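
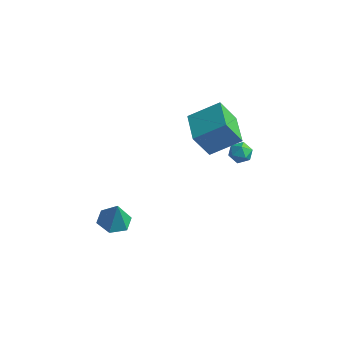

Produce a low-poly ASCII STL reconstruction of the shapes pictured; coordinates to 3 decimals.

solid 
facet normal -0.211 0.064 -0.975
outer loop
vertex -1.039 -1.967 -0.451
vertex -1.555 -2.626 -0.383
vertex -1.85 -1.847 -0.268
endloop
endfacet
facet normal 0.234 0.844 0.483
outer loop
vertex -1.039 -1.967 -0.451
vertex -1.85 -1.847 -0.268
vertex -1.265 -2.714 0.963
endloop
endfacet
facet normal -0.211 0.064 -0.975
outer loop
vertex -1.85 -1.847 -0.268
vertex -1.555 -2.626 -0.383
vertex -2.366 -2.506 -0.2
endloop
endfacet
facet normal -0.574 0.515 0.636
outer loop
vertex -1.85 -1.847 -0.268
vertex -2.366 -2.506 -0.2
vertex -1.265 -2.714 0.963
endloop
endfacet
facet normal -0.211 0.065 -0.975
outer loop
vertex -2.366 -2.506 -0.2
vertex -1.555 -2.626 -0.383
vertex -2.072 -3.284 -0.315
endloop
endfacet
facet normal -0.709 -0.358 0.607
outer loop
vertex -2.366 -2.506 -0.2
vertex -2.072 -3.284 -0.315
vertex -1.265 -2.714 0.963
endloop
endfacet
facet normal -0.211 0.065 -0.975
outer loop
vertex -2.072 -3.284 -0.315
vertex -1.555 -2.626 -0.383
vertex -1.261 -3.404 -0.498
endloop
endfacet
facet normal -0.037 -0.904 0.427
outer loop
vertex -2.072 -3.284 -0.315
vertex -1.261 -3.404 -0.498
vertex -1.265 -2.714 0.963
endloop
endfacet
facet normal -0.211 0.065 -0.975
outer loop
vertex -1.261 -3.404 -0.498
vertex -1.555 -2.626 -0.383
vertex -0.744 -2.745 -0.566
endloop
endfacet
facet normal 0.770 -0.576 0.274
outer loop
vertex -1.261 -3.404 -0.498
vertex -0.744 -2.745 -0.566
vertex -1.265 -2.714 0.963
endloop
endfacet
facet normal -0.211 0.064 -0.975
outer loop
vertex -0.744 -2.745 -0.566
vertex -1.555 -2.626 -0.383
vertex -1.039 -1.967 -0.451
endloop
endfacet
facet normal 0.905 0.299 0.302
outer loop
vertex -0.744 -2.745 -0.566
vertex -1.039 -1.967 -0.451
vertex -1.265 -2.714 0.963
endloop
endfacet
facet normal -0.999 -0.028 0.015
outer loop
vertex 0.954 3.727 1.439
vertex 0.97 3.098 1.313
vertex 0.973 3.304 1.921
endloop
endfacet
facet normal -0.752 0.480 0.451
outer loop
vertex 0.954 3.727 1.439
vertex 0.973 3.304 1.921
vertex 1.329 3.837 1.947
endloop
endfacet
facet normal -0.358 0.931 0.063
outer loop
vertex 0.954 3.727 1.439
vertex 1.329 3.837 1.947
vertex 1.545 3.96 1.356
endloop
endfacet
facet normal -0.363 0.703 -0.612
outer loop
vertex 0.954 3.727 1.439
vertex 1.545 3.96 1.356
vertex 1.323 3.504 0.964
endloop
endfacet
facet normal -0.760 0.109 -0.641
outer loop
vertex 0.954 3.727 1.439
vertex 1.323 3.504 0.964
vertex 0.97 3.098 1.313
endloop
endfacet
facet normal -0.323 0.171 0.931
outer loop
vertex 1.329 3.837 1.947
vertex 0.973 3.304 1.921
vertex 1.577 3.276 2.136
endloop
endfacet
facet normal -0.723 -0.653 0.225
outer loop
vertex 0.973 3.304 1.921
vertex 0.97 3.098 1.313
vertex 1.355 2.82 1.744
endloop
endfacet
facet normal -0.334 -0.430 -0.839
outer loop
vertex 0.97 3.098 1.313
vertex 1.323 3.504 0.964
vertex 1.571 2.943 1.153
endloop
endfacet
facet normal 0.306 0.531 -0.790
outer loop
vertex 1.323 3.504 0.964
vertex 1.545 3.96 1.356
vertex 1.927 3.476 1.179
endloop
endfacet
facet normal 0.313 0.901 0.302
outer loop
vertex 1.545 3.96 1.356
vertex 1.329 3.837 1.947
vertex 1.93 3.682 1.787
endloop
endfacet
facet normal 0.363 -0.703 0.612
outer loop
vertex 1.946 3.053 1.661
vertex 1.577 3.276 2.136
vertex 1.355 2.82 1.744
endloop
endfacet
facet normal 0.358 -0.931 -0.063
outer loop
vertex 1.946 3.053 1.661
vertex 1.355 2.82 1.744
vertex 1.571 2.943 1.153
endloop
endfacet
facet normal 0.752 -0.480 -0.451
outer loop
vertex 1.946 3.053 1.661
vertex 1.571 2.943 1.153
vertex 1.927 3.476 1.179
endloop
endfacet
facet normal 0.999 0.028 -0.015
outer loop
vertex 1.946 3.053 1.661
vertex 1.927 3.476 1.179
vertex 1.93 3.682 1.787
endloop
endfacet
facet normal 0.760 -0.109 0.641
outer loop
vertex 1.946 3.053 1.661
vertex 1.93 3.682 1.787
vertex 1.577 3.276 2.136
endloop
endfacet
facet normal -0.306 -0.531 0.790
outer loop
vertex 1.355 2.82 1.744
vertex 1.577 3.276 2.136
vertex 0.973 3.304 1.921
endloop
endfacet
facet normal -0.313 -0.901 -0.302
outer loop
vertex 1.571 2.943 1.153
vertex 1.355 2.82 1.744
vertex 0.97 3.098 1.313
endloop
endfacet
facet normal 0.323 -0.171 -0.931
outer loop
vertex 1.927 3.476 1.179
vertex 1.571 2.943 1.153
vertex 1.323 3.504 0.964
endloop
endfacet
facet normal 0.723 0.653 -0.225
outer loop
vertex 1.93 3.682 1.787
vertex 1.927 3.476 1.179
vertex 1.545 3.96 1.356
endloop
endfacet
facet normal 0.334 0.430 0.839
outer loop
vertex 1.577 3.276 2.136
vertex 1.93 3.682 1.787
vertex 1.329 3.837 1.947
endloop
endfacet
facet normal -0.666 0.744 0.052
outer loop
vertex -1.117 2.754 3.472
vertex 0.053 3.739 4.363
vertex -0.571 3.338 2.109
endloop
endfacet
facet normal -0.661 -0.556 -0.503
outer loop
vertex 0.607 2.021 2.017
vertex -1.117 2.754 3.472
vertex -0.571 3.338 2.109
endloop
endfacet
facet normal -0.666 0.744 0.052
outer loop
vertex -0.571 3.338 2.109
vertex 0.053 3.739 4.363
vertex 0.599 4.323 3.0
endloop
endfacet
facet normal 0.346 0.370 -0.863
outer loop
vertex 0.599 4.323 3.0
vertex 0.607 2.021 2.017
vertex -0.571 3.338 2.109
endloop
endfacet
facet normal -0.346 -0.370 0.863
outer loop
vertex -1.117 2.754 3.472
vertex 1.231 2.422 4.271
vertex 0.053 3.739 4.363
endloop
endfacet
facet normal -0.661 -0.556 -0.503
outer loop
vertex 0.061 1.437 3.38
vertex -1.117 2.754 3.472
vertex 0.607 2.021 2.017
endloop
endfacet
facet normal -0.346 -0.370 0.863
outer loop
vertex 0.061 1.437 3.38
vertex 1.231 2.422 4.271
vertex -1.117 2.754 3.472
endloop
endfacet
facet normal 0.661 0.556 0.503
outer loop
vertex 0.053 3.739 4.363
vertex 1.231 2.422 4.271
vertex 0.599 4.323 3.0
endloop
endfacet
facet normal 0.346 0.370 -0.863
outer loop
vertex 1.777 3.006 2.908
vertex 0.607 2.021 2.017
vertex 0.599 4.323 3.0
endloop
endfacet
facet normal 0.661 0.556 0.503
outer loop
vertex 0.599 4.323 3.0
vertex 1.231 2.422 4.271
vertex 1.777 3.006 2.908
endloop
endfacet
facet normal 0.666 -0.744 -0.052
outer loop
vertex 1.777 3.006 2.908
vertex 0.061 1.437 3.38
vertex 0.607 2.021 2.017
endloop
endfacet
facet normal 0.666 -0.744 -0.052
outer loop
vertex 1.231 2.422 4.271
vertex 0.061 1.437 3.38
vertex 1.777 3.006 2.908
endloop
endfacet

endsolid


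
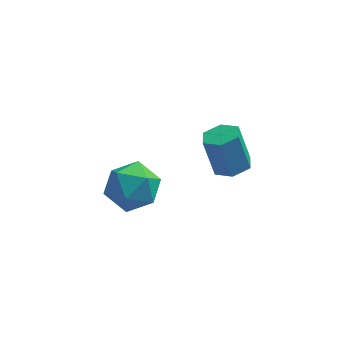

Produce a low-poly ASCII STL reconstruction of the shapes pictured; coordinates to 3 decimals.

solid 
facet normal 0.279 -0.178 -0.944
outer loop
vertex 3.971 -0.347 0.259
vertex 3.388 -0.759 0.164
vertex 3.357 -0.053 0.022
endloop
endfacet
facet normal 0.443 0.896 -0.037
outer loop
vertex 3.971 -0.347 0.259
vertex 3.357 -0.053 0.022
vertex 3.535 -0.07 1.731
endloop
endfacet
facet normal 0.444 0.895 -0.037
outer loop
vertex 3.535 -0.07 1.731
vertex 3.357 -0.053 0.022
vertex 2.922 0.224 1.494
endloop
endfacet
facet normal -0.279 0.178 0.944
outer loop
vertex 3.535 -0.07 1.731
vertex 2.922 0.224 1.494
vertex 2.952 -0.481 1.636
endloop
endfacet
facet normal 0.279 -0.178 -0.944
outer loop
vertex 3.357 -0.053 0.022
vertex 3.388 -0.759 0.164
vertex 2.774 -0.465 -0.073
endloop
endfacet
facet normal -0.516 0.801 -0.303
outer loop
vertex 3.357 -0.053 0.022
vertex 2.774 -0.465 -0.073
vertex 2.922 0.224 1.494
endloop
endfacet
facet normal -0.517 0.801 -0.303
outer loop
vertex 2.922 0.224 1.494
vertex 2.774 -0.465 -0.073
vertex 2.339 -0.188 1.4
endloop
endfacet
facet normal -0.278 0.178 0.944
outer loop
vertex 2.922 0.224 1.494
vertex 2.339 -0.188 1.4
vertex 2.952 -0.481 1.636
endloop
endfacet
facet normal 0.279 -0.178 -0.944
outer loop
vertex 2.774 -0.465 -0.073
vertex 3.388 -0.759 0.164
vertex 2.805 -1.17 0.069
endloop
endfacet
facet normal -0.959 -0.096 -0.265
outer loop
vertex 2.774 -0.465 -0.073
vertex 2.805 -1.17 0.069
vertex 2.339 -0.188 1.4
endloop
endfacet
facet normal -0.959 -0.094 -0.266
outer loop
vertex 2.339 -0.188 1.4
vertex 2.805 -1.17 0.069
vertex 2.369 -0.893 1.541
endloop
endfacet
facet normal -0.279 0.177 0.944
outer loop
vertex 2.339 -0.188 1.4
vertex 2.369 -0.893 1.541
vertex 2.952 -0.481 1.636
endloop
endfacet
facet normal 0.279 -0.178 -0.944
outer loop
vertex 2.805 -1.17 0.069
vertex 3.388 -0.759 0.164
vertex 3.418 -1.464 0.306
endloop
endfacet
facet normal -0.444 -0.895 0.037
outer loop
vertex 2.805 -1.17 0.069
vertex 3.418 -1.464 0.306
vertex 2.369 -0.893 1.541
endloop
endfacet
facet normal -0.443 -0.896 0.038
outer loop
vertex 2.369 -0.893 1.541
vertex 3.418 -1.464 0.306
vertex 2.983 -1.187 1.778
endloop
endfacet
facet normal -0.279 0.178 0.944
outer loop
vertex 2.369 -0.893 1.541
vertex 2.983 -1.187 1.778
vertex 2.952 -0.481 1.636
endloop
endfacet
facet normal 0.278 -0.178 -0.944
outer loop
vertex 3.418 -1.464 0.306
vertex 3.388 -0.759 0.164
vertex 4.001 -1.052 0.4
endloop
endfacet
facet normal 0.517 -0.801 0.303
outer loop
vertex 3.418 -1.464 0.306
vertex 4.001 -1.052 0.4
vertex 2.983 -1.187 1.778
endloop
endfacet
facet normal 0.517 -0.801 0.303
outer loop
vertex 2.983 -1.187 1.778
vertex 4.001 -1.052 0.4
vertex 3.566 -0.775 1.873
endloop
endfacet
facet normal -0.279 0.178 0.944
outer loop
vertex 2.983 -1.187 1.778
vertex 3.566 -0.775 1.873
vertex 2.952 -0.481 1.636
endloop
endfacet
facet normal 0.279 -0.177 -0.944
outer loop
vertex 4.001 -1.052 0.4
vertex 3.388 -0.759 0.164
vertex 3.971 -0.347 0.259
endloop
endfacet
facet normal 0.959 0.094 0.266
outer loop
vertex 4.001 -1.052 0.4
vertex 3.971 -0.347 0.259
vertex 3.566 -0.775 1.873
endloop
endfacet
facet normal 0.959 0.096 0.266
outer loop
vertex 3.566 -0.775 1.873
vertex 3.971 -0.347 0.259
vertex 3.535 -0.07 1.731
endloop
endfacet
facet normal -0.279 0.178 0.944
outer loop
vertex 3.566 -0.775 1.873
vertex 3.535 -0.07 1.731
vertex 2.952 -0.481 1.636
endloop
endfacet
facet normal -0.468 0.515 0.718
outer loop
vertex -1.046 1.506 -2.899
vertex -0.775 0.701 -2.145
vertex -0.074 1.578 -2.317
endloop
endfacet
facet normal -0.203 0.954 0.222
outer loop
vertex -1.046 1.506 -2.899
vertex -0.074 1.578 -2.317
vertex -0.093 1.831 -3.423
endloop
endfacet
facet normal -0.487 0.773 -0.407
outer loop
vertex -1.046 1.506 -2.899
vertex -0.093 1.831 -3.423
vertex -0.806 1.111 -3.936
endloop
endfacet
facet normal -0.928 0.221 -0.299
outer loop
vertex -1.046 1.506 -2.899
vertex -0.806 1.111 -3.936
vertex -1.227 0.412 -3.146
endloop
endfacet
facet normal -0.916 0.062 0.396
outer loop
vertex -1.046 1.506 -2.899
vertex -1.227 0.412 -3.146
vertex -0.775 0.701 -2.145
endloop
endfacet
facet normal 0.501 0.846 0.185
outer loop
vertex -0.093 1.831 -3.423
vertex -0.074 1.578 -2.317
vertex 0.767 1.228 -2.994
endloop
endfacet
facet normal 0.073 0.136 0.988
outer loop
vertex -0.074 1.578 -2.317
vertex -0.775 0.701 -2.145
vertex 0.346 0.529 -2.204
endloop
endfacet
facet normal -0.652 -0.598 0.467
outer loop
vertex -0.775 0.701 -2.145
vertex -1.227 0.412 -3.146
vertex -0.367 -0.191 -2.717
endloop
endfacet
facet normal -0.672 -0.340 -0.659
outer loop
vertex -1.227 0.412 -3.146
vertex -0.806 1.111 -3.936
vertex -0.386 0.062 -3.823
endloop
endfacet
facet normal 0.041 0.553 -0.832
outer loop
vertex -0.806 1.111 -3.936
vertex -0.093 1.831 -3.423
vertex 0.315 0.939 -3.995
endloop
endfacet
facet normal 0.928 -0.221 0.299
outer loop
vertex 0.586 0.134 -3.241
vertex 0.767 1.228 -2.994
vertex 0.346 0.529 -2.204
endloop
endfacet
facet normal 0.487 -0.773 0.407
outer loop
vertex 0.586 0.134 -3.241
vertex 0.346 0.529 -2.204
vertex -0.367 -0.191 -2.717
endloop
endfacet
facet normal 0.203 -0.954 -0.222
outer loop
vertex 0.586 0.134 -3.241
vertex -0.367 -0.191 -2.717
vertex -0.386 0.062 -3.823
endloop
endfacet
facet normal 0.468 -0.515 -0.718
outer loop
vertex 0.586 0.134 -3.241
vertex -0.386 0.062 -3.823
vertex 0.315 0.939 -3.995
endloop
endfacet
facet normal 0.916 -0.062 -0.396
outer loop
vertex 0.586 0.134 -3.241
vertex 0.315 0.939 -3.995
vertex 0.767 1.228 -2.994
endloop
endfacet
facet normal 0.672 0.340 0.659
outer loop
vertex 0.346 0.529 -2.204
vertex 0.767 1.228 -2.994
vertex -0.074 1.578 -2.317
endloop
endfacet
facet normal -0.041 -0.553 0.832
outer loop
vertex -0.367 -0.191 -2.717
vertex 0.346 0.529 -2.204
vertex -0.775 0.701 -2.145
endloop
endfacet
facet normal -0.501 -0.846 -0.185
outer loop
vertex -0.386 0.062 -3.823
vertex -0.367 -0.191 -2.717
vertex -1.227 0.412 -3.146
endloop
endfacet
facet normal -0.073 -0.136 -0.988
outer loop
vertex 0.315 0.939 -3.995
vertex -0.386 0.062 -3.823
vertex -0.806 1.111 -3.936
endloop
endfacet
facet normal 0.652 0.598 -0.467
outer loop
vertex 0.767 1.228 -2.994
vertex 0.315 0.939 -3.995
vertex -0.093 1.831 -3.423
endloop
endfacet

endsolid


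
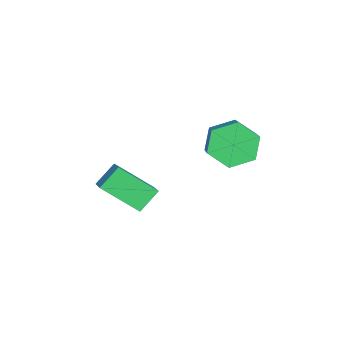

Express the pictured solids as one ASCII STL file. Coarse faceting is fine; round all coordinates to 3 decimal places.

solid 
facet normal -0.850 -0.148 -0.506
outer loop
vertex -2.914 1.466 0.589
vertex -3.473 1.575 1.495
vertex -3.262 2.432 0.89
endloop
endfacet
facet normal 0.416 0.404 -0.815
outer loop
vertex -2.914 1.466 0.589
vertex -3.262 2.432 0.89
vertex -1.589 1.696 1.379
endloop
endfacet
facet normal 0.416 0.403 -0.815
outer loop
vertex -1.589 1.696 1.379
vertex -3.262 2.432 0.89
vertex -1.936 2.662 1.68
endloop
endfacet
facet normal 0.850 0.148 0.506
outer loop
vertex -1.589 1.696 1.379
vertex -1.936 2.662 1.68
vertex -2.147 1.805 2.285
endloop
endfacet
facet normal -0.850 -0.147 -0.505
outer loop
vertex -3.262 2.432 0.89
vertex -3.473 1.575 1.495
vertex -3.82 2.541 1.797
endloop
endfacet
facet normal -0.073 0.984 -0.163
outer loop
vertex -3.262 2.432 0.89
vertex -3.82 2.541 1.797
vertex -1.936 2.662 1.68
endloop
endfacet
facet normal -0.073 0.984 -0.164
outer loop
vertex -1.936 2.662 1.68
vertex -3.82 2.541 1.797
vertex -2.494 2.771 2.586
endloop
endfacet
facet normal 0.850 0.148 0.506
outer loop
vertex -1.936 2.662 1.68
vertex -2.494 2.771 2.586
vertex -2.147 1.805 2.285
endloop
endfacet
facet normal -0.850 -0.147 -0.506
outer loop
vertex -3.82 2.541 1.797
vertex -3.473 1.575 1.495
vertex -4.031 1.684 2.401
endloop
endfacet
facet normal -0.489 0.580 0.652
outer loop
vertex -3.82 2.541 1.797
vertex -4.031 1.684 2.401
vertex -2.494 2.771 2.586
endloop
endfacet
facet normal -0.489 0.581 0.651
outer loop
vertex -2.494 2.771 2.586
vertex -4.031 1.684 2.401
vertex -2.706 1.914 3.191
endloop
endfacet
facet normal 0.850 0.147 0.506
outer loop
vertex -2.494 2.771 2.586
vertex -2.706 1.914 3.191
vertex -2.147 1.805 2.285
endloop
endfacet
facet normal -0.850 -0.148 -0.506
outer loop
vertex -4.031 1.684 2.401
vertex -3.473 1.575 1.495
vertex -3.684 0.718 2.1
endloop
endfacet
facet normal -0.416 -0.403 0.815
outer loop
vertex -4.031 1.684 2.401
vertex -3.684 0.718 2.1
vertex -2.706 1.914 3.191
endloop
endfacet
facet normal -0.416 -0.404 0.815
outer loop
vertex -2.706 1.914 3.191
vertex -3.684 0.718 2.1
vertex -2.358 0.948 2.89
endloop
endfacet
facet normal 0.850 0.148 0.506
outer loop
vertex -2.706 1.914 3.191
vertex -2.358 0.948 2.89
vertex -2.147 1.805 2.285
endloop
endfacet
facet normal -0.850 -0.148 -0.506
outer loop
vertex -3.684 0.718 2.1
vertex -3.473 1.575 1.495
vertex -3.126 0.609 1.194
endloop
endfacet
facet normal 0.073 -0.984 0.163
outer loop
vertex -3.684 0.718 2.1
vertex -3.126 0.609 1.194
vertex -2.358 0.948 2.89
endloop
endfacet
facet normal 0.073 -0.984 0.163
outer loop
vertex -2.358 0.948 2.89
vertex -3.126 0.609 1.194
vertex -1.8 0.839 1.983
endloop
endfacet
facet normal 0.850 0.147 0.505
outer loop
vertex -2.358 0.948 2.89
vertex -1.8 0.839 1.983
vertex -2.147 1.805 2.285
endloop
endfacet
facet normal -0.850 -0.147 -0.506
outer loop
vertex -3.126 0.609 1.194
vertex -3.473 1.575 1.495
vertex -2.914 1.466 0.589
endloop
endfacet
facet normal 0.488 -0.581 -0.651
outer loop
vertex -3.126 0.609 1.194
vertex -2.914 1.466 0.589
vertex -1.8 0.839 1.983
endloop
endfacet
facet normal 0.489 -0.580 -0.652
outer loop
vertex -1.8 0.839 1.983
vertex -2.914 1.466 0.589
vertex -1.589 1.696 1.379
endloop
endfacet
facet normal 0.850 0.147 0.506
outer loop
vertex -1.8 0.839 1.983
vertex -1.589 1.696 1.379
vertex -2.147 1.805 2.285
endloop
endfacet
facet normal -0.527 0.534 0.661
outer loop
vertex -3.867 -3.033 -0.476
vertex -3.051 -2.732 -0.068
vertex -3.827 -1.462 -1.713
endloop
endfacet
facet normal -0.849 -0.313 -0.425
outer loop
vertex -3.189 -2.108 -2.512
vertex -3.867 -3.033 -0.476
vertex -3.827 -1.462 -1.713
endloop
endfacet
facet normal -0.528 0.533 0.661
outer loop
vertex -3.827 -1.462 -1.713
vertex -3.051 -2.732 -0.068
vertex -3.012 -1.161 -1.305
endloop
endfacet
facet normal 0.020 0.785 -0.619
outer loop
vertex -3.012 -1.161 -1.305
vertex -3.189 -2.108 -2.512
vertex -3.827 -1.462 -1.713
endloop
endfacet
facet normal -0.020 -0.785 0.619
outer loop
vertex -3.867 -3.033 -0.476
vertex -2.413 -3.378 -0.867
vertex -3.051 -2.732 -0.068
endloop
endfacet
facet normal -0.849 -0.314 -0.425
outer loop
vertex -3.228 -3.679 -1.275
vertex -3.867 -3.033 -0.476
vertex -3.189 -2.108 -2.512
endloop
endfacet
facet normal -0.020 -0.785 0.619
outer loop
vertex -3.228 -3.679 -1.275
vertex -2.413 -3.378 -0.867
vertex -3.867 -3.033 -0.476
endloop
endfacet
facet normal 0.849 0.313 0.425
outer loop
vertex -3.051 -2.732 -0.068
vertex -2.413 -3.378 -0.867
vertex -3.012 -1.161 -1.305
endloop
endfacet
facet normal 0.020 0.785 -0.619
outer loop
vertex -2.373 -1.807 -2.104
vertex -3.189 -2.108 -2.512
vertex -3.012 -1.161 -1.305
endloop
endfacet
facet normal 0.849 0.313 0.426
outer loop
vertex -3.012 -1.161 -1.305
vertex -2.413 -3.378 -0.867
vertex -2.373 -1.807 -2.104
endloop
endfacet
facet normal 0.527 -0.534 -0.661
outer loop
vertex -2.373 -1.807 -2.104
vertex -3.228 -3.679 -1.275
vertex -3.189 -2.108 -2.512
endloop
endfacet
facet normal 0.528 -0.534 -0.661
outer loop
vertex -2.413 -3.378 -0.867
vertex -3.228 -3.679 -1.275
vertex -2.373 -1.807 -2.104
endloop
endfacet

endsolid


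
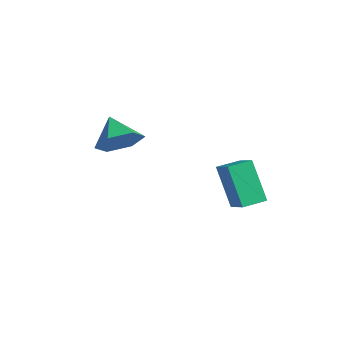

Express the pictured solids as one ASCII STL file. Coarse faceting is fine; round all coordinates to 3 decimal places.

solid 
facet normal 0.789 -0.156 -0.594
outer loop
vertex -2.723 -0.185 1.541
vertex -3.386 -0.415 0.72
vertex -3.062 0.602 0.883
endloop
endfacet
facet normal 0.025 0.647 0.762
outer loop
vertex -2.723 -0.185 1.541
vertex -3.062 0.602 0.883
vertex -4.554 -0.185 1.6
endloop
endfacet
facet normal 0.789 -0.156 -0.594
outer loop
vertex -3.062 0.602 0.883
vertex -3.386 -0.415 0.72
vertex -3.725 0.371 0.063
endloop
endfacet
facet normal -0.429 0.898 0.094
outer loop
vertex -3.062 0.602 0.883
vertex -3.725 0.371 0.063
vertex -4.554 -0.185 1.6
endloop
endfacet
facet normal 0.789 -0.156 -0.594
outer loop
vertex -3.725 0.371 0.063
vertex -3.386 -0.415 0.72
vertex -4.049 -0.646 -0.1
endloop
endfacet
facet normal -0.875 0.335 -0.351
outer loop
vertex -3.725 0.371 0.063
vertex -4.049 -0.646 -0.1
vertex -4.554 -0.185 1.6
endloop
endfacet
facet normal 0.789 -0.157 -0.594
outer loop
vertex -4.049 -0.646 -0.1
vertex -3.386 -0.415 0.72
vertex -3.71 -1.433 0.558
endloop
endfacet
facet normal -0.868 -0.480 -0.128
outer loop
vertex -4.049 -0.646 -0.1
vertex -3.71 -1.433 0.558
vertex -4.554 -0.185 1.6
endloop
endfacet
facet normal 0.789 -0.157 -0.594
outer loop
vertex -3.71 -1.433 0.558
vertex -3.386 -0.415 0.72
vertex -3.047 -1.202 1.378
endloop
endfacet
facet normal -0.414 -0.732 0.541
outer loop
vertex -3.71 -1.433 0.558
vertex -3.047 -1.202 1.378
vertex -4.554 -0.185 1.6
endloop
endfacet
facet normal 0.789 -0.156 -0.594
outer loop
vertex -3.047 -1.202 1.378
vertex -3.386 -0.415 0.72
vertex -2.723 -0.185 1.541
endloop
endfacet
facet normal 0.032 -0.168 0.985
outer loop
vertex -3.047 -1.202 1.378
vertex -2.723 -0.185 1.541
vertex -4.554 -0.185 1.6
endloop
endfacet
facet normal -0.509 0.003 0.861
outer loop
vertex 0.982 1.843 0.721
vertex 1.136 2.918 0.808
vertex -0.096 2.049 0.082
endloop
endfacet
facet normal -0.141 -0.987 -0.080
outer loop
vertex 0.964 2.042 -1.708
vertex 0.982 1.843 0.721
vertex -0.096 2.049 0.082
endloop
endfacet
facet normal -0.509 0.003 0.861
outer loop
vertex -0.096 2.049 0.082
vertex 1.136 2.918 0.808
vertex 0.058 3.125 0.169
endloop
endfacet
facet normal -0.849 0.162 -0.503
outer loop
vertex 0.058 3.125 0.169
vertex 0.964 2.042 -1.708
vertex -0.096 2.049 0.082
endloop
endfacet
facet normal 0.849 -0.162 0.503
outer loop
vertex 0.982 1.843 0.721
vertex 2.196 2.911 -0.982
vertex 1.136 2.918 0.808
endloop
endfacet
facet normal -0.142 -0.987 -0.080
outer loop
vertex 2.042 1.835 -1.069
vertex 0.982 1.843 0.721
vertex 0.964 2.042 -1.708
endloop
endfacet
facet normal 0.849 -0.162 0.503
outer loop
vertex 2.042 1.835 -1.069
vertex 2.196 2.911 -0.982
vertex 0.982 1.843 0.721
endloop
endfacet
facet normal 0.142 0.987 0.080
outer loop
vertex 1.136 2.918 0.808
vertex 2.196 2.911 -0.982
vertex 0.058 3.125 0.169
endloop
endfacet
facet normal -0.849 0.162 -0.503
outer loop
vertex 1.118 3.117 -1.621
vertex 0.964 2.042 -1.708
vertex 0.058 3.125 0.169
endloop
endfacet
facet normal 0.142 0.987 0.079
outer loop
vertex 0.058 3.125 0.169
vertex 2.196 2.911 -0.982
vertex 1.118 3.117 -1.621
endloop
endfacet
facet normal 0.509 -0.003 -0.861
outer loop
vertex 1.118 3.117 -1.621
vertex 2.042 1.835 -1.069
vertex 0.964 2.042 -1.708
endloop
endfacet
facet normal 0.509 -0.003 -0.861
outer loop
vertex 2.196 2.911 -0.982
vertex 2.042 1.835 -1.069
vertex 1.118 3.117 -1.621
endloop
endfacet

endsolid


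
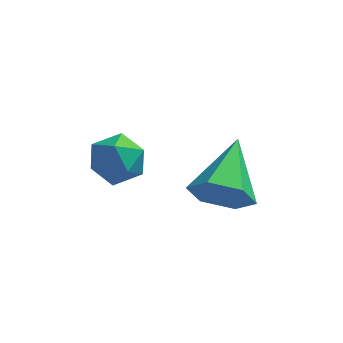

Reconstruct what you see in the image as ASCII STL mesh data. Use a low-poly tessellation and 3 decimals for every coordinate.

solid 
facet normal -0.609 -0.387 0.692
outer loop
vertex 0.915 -2.798 -3.04
vertex 1.089 -3.448 -3.25
vertex 1.462 -3.13 -2.744
endloop
endfacet
facet normal -0.345 0.241 0.907
outer loop
vertex 0.915 -2.798 -3.04
vertex 1.462 -3.13 -2.744
vertex 1.511 -2.446 -2.907
endloop
endfacet
facet normal -0.529 0.735 0.425
outer loop
vertex 0.915 -2.798 -3.04
vertex 1.511 -2.446 -2.907
vertex 1.168 -2.342 -3.514
endloop
endfacet
facet normal -0.907 0.411 -0.089
outer loop
vertex 0.915 -2.798 -3.04
vertex 1.168 -2.342 -3.514
vertex 0.908 -2.962 -3.726
endloop
endfacet
facet normal -0.957 -0.281 0.077
outer loop
vertex 0.915 -2.798 -3.04
vertex 0.908 -2.962 -3.726
vertex 1.089 -3.448 -3.25
endloop
endfacet
facet normal 0.366 0.191 0.911
outer loop
vertex 1.511 -2.446 -2.907
vertex 1.462 -3.13 -2.744
vertex 2.052 -2.878 -3.034
endloop
endfacet
facet normal -0.062 -0.824 0.563
outer loop
vertex 1.462 -3.13 -2.744
vertex 1.089 -3.448 -3.25
vertex 1.792 -3.498 -3.246
endloop
endfacet
facet normal -0.623 -0.653 -0.430
outer loop
vertex 1.089 -3.448 -3.25
vertex 0.908 -2.962 -3.726
vertex 1.449 -3.394 -3.853
endloop
endfacet
facet normal -0.543 0.466 -0.699
outer loop
vertex 0.908 -2.962 -3.726
vertex 1.168 -2.342 -3.514
vertex 1.498 -2.71 -4.016
endloop
endfacet
facet normal 0.070 0.989 0.130
outer loop
vertex 1.168 -2.342 -3.514
vertex 1.511 -2.446 -2.907
vertex 1.871 -2.392 -3.51
endloop
endfacet
facet normal 0.907 -0.411 0.089
outer loop
vertex 2.045 -3.042 -3.72
vertex 2.052 -2.878 -3.034
vertex 1.792 -3.498 -3.246
endloop
endfacet
facet normal 0.529 -0.735 -0.425
outer loop
vertex 2.045 -3.042 -3.72
vertex 1.792 -3.498 -3.246
vertex 1.449 -3.394 -3.853
endloop
endfacet
facet normal 0.345 -0.241 -0.907
outer loop
vertex 2.045 -3.042 -3.72
vertex 1.449 -3.394 -3.853
vertex 1.498 -2.71 -4.016
endloop
endfacet
facet normal 0.609 0.387 -0.692
outer loop
vertex 2.045 -3.042 -3.72
vertex 1.498 -2.71 -4.016
vertex 1.871 -2.392 -3.51
endloop
endfacet
facet normal 0.957 0.281 -0.077
outer loop
vertex 2.045 -3.042 -3.72
vertex 1.871 -2.392 -3.51
vertex 2.052 -2.878 -3.034
endloop
endfacet
facet normal 0.543 -0.466 0.699
outer loop
vertex 1.792 -3.498 -3.246
vertex 2.052 -2.878 -3.034
vertex 1.462 -3.13 -2.744
endloop
endfacet
facet normal -0.070 -0.989 -0.130
outer loop
vertex 1.449 -3.394 -3.853
vertex 1.792 -3.498 -3.246
vertex 1.089 -3.448 -3.25
endloop
endfacet
facet normal -0.366 -0.191 -0.911
outer loop
vertex 1.498 -2.71 -4.016
vertex 1.449 -3.394 -3.853
vertex 0.908 -2.962 -3.726
endloop
endfacet
facet normal 0.062 0.824 -0.563
outer loop
vertex 1.871 -2.392 -3.51
vertex 1.498 -2.71 -4.016
vertex 1.168 -2.342 -3.514
endloop
endfacet
facet normal 0.623 0.653 0.430
outer loop
vertex 2.052 -2.878 -3.034
vertex 1.871 -2.392 -3.51
vertex 1.511 -2.446 -2.907
endloop
endfacet
facet normal -0.127 -0.909 -0.396
outer loop
vertex 4.239 -3.541 -3.56
vertex 3.756 -3.241 -4.093
vertex 4.521 -3.284 -4.24
endloop
endfacet
facet normal 0.902 0.113 0.417
outer loop
vertex 4.239 -3.541 -3.56
vertex 4.521 -3.284 -4.24
vertex 3.964 -1.759 -3.447
endloop
endfacet
facet normal -0.128 -0.909 -0.398
outer loop
vertex 4.521 -3.284 -4.24
vertex 3.756 -3.241 -4.093
vertex 4.039 -2.983 -4.773
endloop
endfacet
facet normal 0.765 0.494 -0.413
outer loop
vertex 4.521 -3.284 -4.24
vertex 4.039 -2.983 -4.773
vertex 3.964 -1.759 -3.447
endloop
endfacet
facet normal -0.127 -0.909 -0.398
outer loop
vertex 4.039 -2.983 -4.773
vertex 3.756 -3.241 -4.093
vertex 3.274 -2.94 -4.627
endloop
endfacet
facet normal -0.088 0.729 -0.678
outer loop
vertex 4.039 -2.983 -4.773
vertex 3.274 -2.94 -4.627
vertex 3.964 -1.759 -3.447
endloop
endfacet
facet normal -0.127 -0.909 -0.398
outer loop
vertex 3.274 -2.94 -4.627
vertex 3.756 -3.241 -4.093
vertex 2.992 -3.198 -3.947
endloop
endfacet
facet normal -0.805 0.583 -0.113
outer loop
vertex 3.274 -2.94 -4.627
vertex 2.992 -3.198 -3.947
vertex 3.964 -1.759 -3.447
endloop
endfacet
facet normal -0.127 -0.909 -0.396
outer loop
vertex 2.992 -3.198 -3.947
vertex 3.756 -3.241 -4.093
vertex 3.474 -3.498 -3.413
endloop
endfacet
facet normal -0.668 0.202 0.716
outer loop
vertex 2.992 -3.198 -3.947
vertex 3.474 -3.498 -3.413
vertex 3.964 -1.759 -3.447
endloop
endfacet
facet normal -0.127 -0.909 -0.396
outer loop
vertex 3.474 -3.498 -3.413
vertex 3.756 -3.241 -4.093
vertex 4.239 -3.541 -3.56
endloop
endfacet
facet normal 0.187 -0.033 0.982
outer loop
vertex 3.474 -3.498 -3.413
vertex 4.239 -3.541 -3.56
vertex 3.964 -1.759 -3.447
endloop
endfacet

endsolid


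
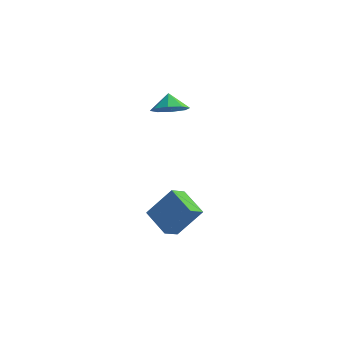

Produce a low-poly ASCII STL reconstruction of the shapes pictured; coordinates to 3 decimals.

solid 
facet normal -0.609 -0.171 -0.774
outer loop
vertex -2.873 -1.413 -3.951
vertex -2.33 -0.554 -4.568
vertex -1.693 -2.633 -4.609
endloop
endfacet
facet normal -0.457 -0.722 0.519
outer loop
vertex -0.39 -2.266 -2.952
vertex -2.873 -1.413 -3.951
vertex -1.693 -2.633 -4.609
endloop
endfacet
facet normal -0.609 -0.171 -0.774
outer loop
vertex -1.693 -2.633 -4.609
vertex -2.33 -0.554 -4.568
vertex -1.15 -1.773 -5.227
endloop
endfacet
facet normal 0.649 -0.670 -0.362
outer loop
vertex -1.15 -1.773 -5.227
vertex -0.39 -2.266 -2.952
vertex -1.693 -2.633 -4.609
endloop
endfacet
facet normal -0.649 0.670 0.362
outer loop
vertex -2.873 -1.413 -3.951
vertex -1.027 -0.187 -2.911
vertex -2.33 -0.554 -4.568
endloop
endfacet
facet normal -0.457 -0.723 0.519
outer loop
vertex -1.57 -1.047 -2.293
vertex -2.873 -1.413 -3.951
vertex -0.39 -2.266 -2.952
endloop
endfacet
facet normal -0.649 0.670 0.362
outer loop
vertex -1.57 -1.047 -2.293
vertex -1.027 -0.187 -2.911
vertex -2.873 -1.413 -3.951
endloop
endfacet
facet normal 0.457 0.723 -0.519
outer loop
vertex -2.33 -0.554 -4.568
vertex -1.027 -0.187 -2.911
vertex -1.15 -1.773 -5.227
endloop
endfacet
facet normal 0.648 -0.670 -0.362
outer loop
vertex 0.153 -1.407 -3.569
vertex -0.39 -2.266 -2.952
vertex -1.15 -1.773 -5.227
endloop
endfacet
facet normal 0.457 0.722 -0.519
outer loop
vertex -1.15 -1.773 -5.227
vertex -1.027 -0.187 -2.911
vertex 0.153 -1.407 -3.569
endloop
endfacet
facet normal 0.609 0.171 0.774
outer loop
vertex 0.153 -1.407 -3.569
vertex -1.57 -1.047 -2.293
vertex -0.39 -2.266 -2.952
endloop
endfacet
facet normal 0.609 0.172 0.774
outer loop
vertex -1.027 -0.187 -2.911
vertex -1.57 -1.047 -2.293
vertex 0.153 -1.407 -3.569
endloop
endfacet
facet normal 0.174 -0.621 -0.765
outer loop
vertex -1.215 0.357 3.324
vertex -1.966 0.845 2.757
vertex -0.923 0.976 2.888
endloop
endfacet
facet normal 0.562 0.282 0.777
outer loop
vertex -1.215 0.357 3.324
vertex -0.923 0.976 2.888
vertex -2.154 1.515 3.583
endloop
endfacet
facet normal 0.174 -0.620 -0.765
outer loop
vertex -0.923 0.976 2.888
vertex -1.966 0.845 2.757
vertex -1.241 1.518 2.376
endloop
endfacet
facet normal 0.552 0.720 0.420
outer loop
vertex -0.923 0.976 2.888
vertex -1.241 1.518 2.376
vertex -2.154 1.515 3.583
endloop
endfacet
facet normal 0.174 -0.620 -0.765
outer loop
vertex -1.241 1.518 2.376
vertex -1.966 0.845 2.757
vertex -1.985 1.666 2.087
endloop
endfacet
facet normal 0.150 0.982 0.116
outer loop
vertex -1.241 1.518 2.376
vertex -1.985 1.666 2.087
vertex -2.154 1.515 3.583
endloop
endfacet
facet normal 0.174 -0.620 -0.765
outer loop
vertex -1.985 1.666 2.087
vertex -1.966 0.845 2.757
vertex -2.718 1.333 2.19
endloop
endfacet
facet normal -0.408 0.912 0.046
outer loop
vertex -1.985 1.666 2.087
vertex -2.718 1.333 2.19
vertex -2.154 1.515 3.583
endloop
endfacet
facet normal 0.174 -0.621 -0.765
outer loop
vertex -2.718 1.333 2.19
vertex -1.966 0.845 2.757
vertex -3.01 0.714 2.626
endloop
endfacet
facet normal -0.796 0.552 0.250
outer loop
vertex -2.718 1.333 2.19
vertex -3.01 0.714 2.626
vertex -2.154 1.515 3.583
endloop
endfacet
facet normal 0.174 -0.621 -0.764
outer loop
vertex -3.01 0.714 2.626
vertex -1.966 0.845 2.757
vertex -2.691 0.172 3.139
endloop
endfacet
facet normal -0.786 0.113 0.608
outer loop
vertex -3.01 0.714 2.626
vertex -2.691 0.172 3.139
vertex -2.154 1.515 3.583
endloop
endfacet
facet normal 0.174 -0.621 -0.764
outer loop
vertex -2.691 0.172 3.139
vertex -1.966 0.845 2.757
vertex -1.948 0.024 3.428
endloop
endfacet
facet normal -0.384 -0.148 0.911
outer loop
vertex -2.691 0.172 3.139
vertex -1.948 0.024 3.428
vertex -2.154 1.515 3.583
endloop
endfacet
facet normal 0.174 -0.621 -0.764
outer loop
vertex -1.948 0.024 3.428
vertex -1.966 0.845 2.757
vertex -1.215 0.357 3.324
endloop
endfacet
facet normal 0.175 -0.078 0.982
outer loop
vertex -1.948 0.024 3.428
vertex -1.215 0.357 3.324
vertex -2.154 1.515 3.583
endloop
endfacet

endsolid


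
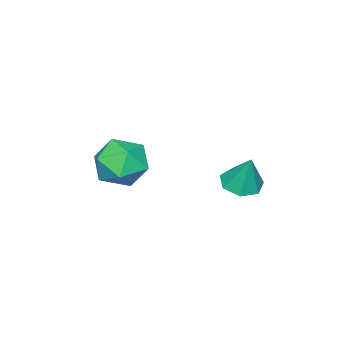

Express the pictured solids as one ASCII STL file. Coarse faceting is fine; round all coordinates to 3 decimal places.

solid 
facet normal -0.247 0.150 0.957
outer loop
vertex -2.377 -0.825 -2.449
vertex -1.665 -1.759 -2.119
vertex -1.204 -0.632 -2.176
endloop
endfacet
facet normal -0.263 0.762 0.592
outer loop
vertex -2.377 -0.825 -2.449
vertex -1.204 -0.632 -2.176
vertex -1.709 -0.065 -3.13
endloop
endfacet
facet normal -0.726 0.685 0.053
outer loop
vertex -2.377 -0.825 -2.449
vertex -1.709 -0.065 -3.13
vertex -2.482 -0.843 -3.664
endloop
endfacet
facet normal -0.996 0.026 0.086
outer loop
vertex -2.377 -0.825 -2.449
vertex -2.482 -0.843 -3.664
vertex -2.455 -1.89 -3.038
endloop
endfacet
facet normal -0.700 -0.306 0.645
outer loop
vertex -2.377 -0.825 -2.449
vertex -2.455 -1.89 -3.038
vertex -1.665 -1.759 -2.119
endloop
endfacet
facet normal 0.385 0.868 0.312
outer loop
vertex -1.709 -0.065 -3.13
vertex -1.204 -0.632 -2.176
vertex -0.585 -0.53 -3.222
endloop
endfacet
facet normal 0.410 -0.122 0.904
outer loop
vertex -1.204 -0.632 -2.176
vertex -1.665 -1.759 -2.119
vertex -0.558 -1.577 -2.596
endloop
endfacet
facet normal -0.322 -0.858 0.399
outer loop
vertex -1.665 -1.759 -2.119
vertex -2.455 -1.89 -3.038
vertex -1.331 -2.355 -3.13
endloop
endfacet
facet normal -0.800 -0.323 -0.505
outer loop
vertex -2.455 -1.89 -3.038
vertex -2.482 -0.843 -3.664
vertex -1.836 -1.788 -4.084
endloop
endfacet
facet normal -0.363 0.745 -0.559
outer loop
vertex -2.482 -0.843 -3.664
vertex -1.709 -0.065 -3.13
vertex -1.375 -0.661 -4.141
endloop
endfacet
facet normal 0.996 -0.026 -0.086
outer loop
vertex -0.663 -1.595 -3.811
vertex -0.585 -0.53 -3.222
vertex -0.558 -1.577 -2.596
endloop
endfacet
facet normal 0.726 -0.685 -0.053
outer loop
vertex -0.663 -1.595 -3.811
vertex -0.558 -1.577 -2.596
vertex -1.331 -2.355 -3.13
endloop
endfacet
facet normal 0.263 -0.762 -0.592
outer loop
vertex -0.663 -1.595 -3.811
vertex -1.331 -2.355 -3.13
vertex -1.836 -1.788 -4.084
endloop
endfacet
facet normal 0.247 -0.150 -0.957
outer loop
vertex -0.663 -1.595 -3.811
vertex -1.836 -1.788 -4.084
vertex -1.375 -0.661 -4.141
endloop
endfacet
facet normal 0.700 0.306 -0.645
outer loop
vertex -0.663 -1.595 -3.811
vertex -1.375 -0.661 -4.141
vertex -0.585 -0.53 -3.222
endloop
endfacet
facet normal 0.800 0.323 0.505
outer loop
vertex -0.558 -1.577 -2.596
vertex -0.585 -0.53 -3.222
vertex -1.204 -0.632 -2.176
endloop
endfacet
facet normal 0.363 -0.745 0.559
outer loop
vertex -1.331 -2.355 -3.13
vertex -0.558 -1.577 -2.596
vertex -1.665 -1.759 -2.119
endloop
endfacet
facet normal -0.385 -0.868 -0.312
outer loop
vertex -1.836 -1.788 -4.084
vertex -1.331 -2.355 -3.13
vertex -2.455 -1.89 -3.038
endloop
endfacet
facet normal -0.410 0.122 -0.904
outer loop
vertex -1.375 -0.661 -4.141
vertex -1.836 -1.788 -4.084
vertex -2.482 -0.843 -3.664
endloop
endfacet
facet normal 0.322 0.858 -0.399
outer loop
vertex -0.585 -0.53 -3.222
vertex -1.375 -0.661 -4.141
vertex -1.709 -0.065 -3.13
endloop
endfacet
facet normal -0.126 -0.341 -0.931
outer loop
vertex -2.551 3.49 -3.699
vertex -3.242 3.062 -3.449
vertex -3.19 3.856 -3.747
endloop
endfacet
facet normal 0.492 0.868 0.073
outer loop
vertex -2.551 3.49 -3.699
vertex -3.19 3.856 -3.747
vertex -3.038 3.618 -1.931
endloop
endfacet
facet normal -0.125 -0.341 -0.932
outer loop
vertex -3.19 3.856 -3.747
vertex -3.242 3.062 -3.449
vertex -3.868 3.624 -3.571
endloop
endfacet
facet normal -0.286 0.947 0.148
outer loop
vertex -3.19 3.856 -3.747
vertex -3.868 3.624 -3.571
vertex -3.038 3.618 -1.931
endloop
endfacet
facet normal -0.125 -0.342 -0.931
outer loop
vertex -3.868 3.624 -3.571
vertex -3.242 3.062 -3.449
vertex -4.074 2.969 -3.303
endloop
endfacet
facet normal -0.808 0.422 0.411
outer loop
vertex -3.868 3.624 -3.571
vertex -4.074 2.969 -3.303
vertex -3.038 3.618 -1.931
endloop
endfacet
facet normal -0.125 -0.341 -0.932
outer loop
vertex -4.074 2.969 -3.303
vertex -3.242 3.062 -3.449
vertex -3.654 2.383 -3.145
endloop
endfacet
facet normal -0.682 -0.310 0.662
outer loop
vertex -4.074 2.969 -3.303
vertex -3.654 2.383 -3.145
vertex -3.038 3.618 -1.931
endloop
endfacet
facet normal -0.125 -0.341 -0.932
outer loop
vertex -3.654 2.383 -3.145
vertex -3.242 3.062 -3.449
vertex -2.924 2.309 -3.216
endloop
endfacet
facet normal -0.002 -0.701 0.714
outer loop
vertex -3.654 2.383 -3.145
vertex -2.924 2.309 -3.216
vertex -3.038 3.618 -1.931
endloop
endfacet
facet normal -0.126 -0.342 -0.931
outer loop
vertex -2.924 2.309 -3.216
vertex -3.242 3.062 -3.449
vertex -2.433 2.801 -3.463
endloop
endfacet
facet normal 0.719 -0.454 0.526
outer loop
vertex -2.924 2.309 -3.216
vertex -2.433 2.801 -3.463
vertex -3.038 3.618 -1.931
endloop
endfacet
facet normal -0.126 -0.341 -0.932
outer loop
vertex -2.433 2.801 -3.463
vertex -3.242 3.062 -3.449
vertex -2.551 3.49 -3.699
endloop
endfacet
facet normal 0.939 0.243 0.241
outer loop
vertex -2.433 2.801 -3.463
vertex -2.551 3.49 -3.699
vertex -3.038 3.618 -1.931
endloop
endfacet

endsolid


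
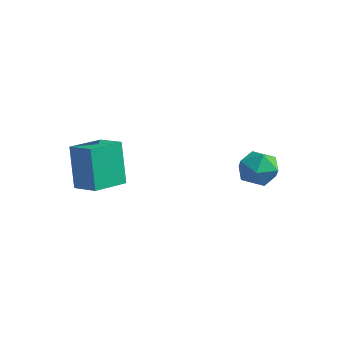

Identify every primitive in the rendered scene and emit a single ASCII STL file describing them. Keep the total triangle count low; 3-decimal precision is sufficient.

solid 
facet normal -0.059 0.506 0.861
outer loop
vertex 4.158 4.237 -1.514
vertex 3.337 3.739 -1.277
vertex 4.222 3.389 -1.011
endloop
endfacet
facet normal 0.620 0.434 0.653
outer loop
vertex 4.158 4.237 -1.514
vertex 4.222 3.389 -1.011
vertex 4.859 3.579 -1.742
endloop
endfacet
facet normal 0.685 0.728 0.006
outer loop
vertex 4.158 4.237 -1.514
vertex 4.859 3.579 -1.742
vertex 4.368 4.047 -2.461
endloop
endfacet
facet normal 0.045 0.981 -0.187
outer loop
vertex 4.158 4.237 -1.514
vertex 4.368 4.047 -2.461
vertex 3.427 4.145 -2.173
endloop
endfacet
facet normal -0.414 0.844 0.341
outer loop
vertex 4.158 4.237 -1.514
vertex 3.427 4.145 -2.173
vertex 3.337 3.739 -1.277
endloop
endfacet
facet normal 0.760 -0.262 0.594
outer loop
vertex 4.859 3.579 -1.742
vertex 4.222 3.389 -1.011
vertex 4.473 2.675 -1.647
endloop
endfacet
facet normal -0.338 -0.147 0.930
outer loop
vertex 4.222 3.389 -1.011
vertex 3.337 3.739 -1.277
vertex 3.532 2.773 -1.359
endloop
endfacet
facet normal -0.913 0.399 0.089
outer loop
vertex 3.337 3.739 -1.277
vertex 3.427 4.145 -2.173
vertex 3.041 3.241 -2.078
endloop
endfacet
facet normal -0.169 0.622 -0.765
outer loop
vertex 3.427 4.145 -2.173
vertex 4.368 4.047 -2.461
vertex 3.678 3.431 -2.809
endloop
endfacet
facet normal 0.866 0.213 -0.453
outer loop
vertex 4.368 4.047 -2.461
vertex 4.859 3.579 -1.742
vertex 4.563 3.081 -2.543
endloop
endfacet
facet normal -0.045 -0.981 0.187
outer loop
vertex 3.742 2.583 -2.306
vertex 4.473 2.675 -1.647
vertex 3.532 2.773 -1.359
endloop
endfacet
facet normal -0.685 -0.728 -0.006
outer loop
vertex 3.742 2.583 -2.306
vertex 3.532 2.773 -1.359
vertex 3.041 3.241 -2.078
endloop
endfacet
facet normal -0.620 -0.434 -0.653
outer loop
vertex 3.742 2.583 -2.306
vertex 3.041 3.241 -2.078
vertex 3.678 3.431 -2.809
endloop
endfacet
facet normal 0.059 -0.506 -0.861
outer loop
vertex 3.742 2.583 -2.306
vertex 3.678 3.431 -2.809
vertex 4.563 3.081 -2.543
endloop
endfacet
facet normal 0.414 -0.844 -0.341
outer loop
vertex 3.742 2.583 -2.306
vertex 4.563 3.081 -2.543
vertex 4.473 2.675 -1.647
endloop
endfacet
facet normal 0.169 -0.622 0.765
outer loop
vertex 3.532 2.773 -1.359
vertex 4.473 2.675 -1.647
vertex 4.222 3.389 -1.011
endloop
endfacet
facet normal -0.866 -0.213 0.453
outer loop
vertex 3.041 3.241 -2.078
vertex 3.532 2.773 -1.359
vertex 3.337 3.739 -1.277
endloop
endfacet
facet normal -0.760 0.262 -0.594
outer loop
vertex 3.678 3.431 -2.809
vertex 3.041 3.241 -2.078
vertex 3.427 4.145 -2.173
endloop
endfacet
facet normal 0.338 0.147 -0.930
outer loop
vertex 4.563 3.081 -2.543
vertex 3.678 3.431 -2.809
vertex 4.368 4.047 -2.461
endloop
endfacet
facet normal 0.913 -0.399 -0.089
outer loop
vertex 4.473 2.675 -1.647
vertex 4.563 3.081 -2.543
vertex 4.859 3.579 -1.742
endloop
endfacet
facet normal -0.963 0.008 -0.269
outer loop
vertex -1.976 -1.511 -0.884
vertex -1.892 0.178 -1.136
vertex -1.401 -1.848 -2.949
endloop
endfacet
facet normal -0.049 -0.988 0.147
outer loop
vertex -0.168 -1.858 -2.604
vertex -1.976 -1.511 -0.884
vertex -1.401 -1.848 -2.949
endloop
endfacet
facet normal -0.963 0.008 -0.270
outer loop
vertex -1.401 -1.848 -2.949
vertex -1.892 0.178 -1.136
vertex -1.316 -0.159 -3.201
endloop
endfacet
facet normal 0.265 -0.155 -0.952
outer loop
vertex -1.316 -0.159 -3.201
vertex -0.168 -1.858 -2.604
vertex -1.401 -1.848 -2.949
endloop
endfacet
facet normal -0.265 0.155 0.952
outer loop
vertex -1.976 -1.511 -0.884
vertex -0.659 0.168 -0.791
vertex -1.892 0.178 -1.136
endloop
endfacet
facet normal -0.049 -0.988 0.147
outer loop
vertex -0.744 -1.521 -0.539
vertex -1.976 -1.511 -0.884
vertex -0.168 -1.858 -2.604
endloop
endfacet
facet normal -0.265 0.155 0.952
outer loop
vertex -0.744 -1.521 -0.539
vertex -0.659 0.168 -0.791
vertex -1.976 -1.511 -0.884
endloop
endfacet
facet normal 0.049 0.988 -0.147
outer loop
vertex -1.892 0.178 -1.136
vertex -0.659 0.168 -0.791
vertex -1.316 -0.159 -3.201
endloop
endfacet
facet normal 0.265 -0.155 -0.952
outer loop
vertex -0.084 -0.169 -2.856
vertex -0.168 -1.858 -2.604
vertex -1.316 -0.159 -3.201
endloop
endfacet
facet normal 0.049 0.988 -0.147
outer loop
vertex -1.316 -0.159 -3.201
vertex -0.659 0.168 -0.791
vertex -0.084 -0.169 -2.856
endloop
endfacet
facet normal 0.963 -0.008 0.270
outer loop
vertex -0.084 -0.169 -2.856
vertex -0.744 -1.521 -0.539
vertex -0.168 -1.858 -2.604
endloop
endfacet
facet normal 0.963 -0.008 0.269
outer loop
vertex -0.659 0.168 -0.791
vertex -0.744 -1.521 -0.539
vertex -0.084 -0.169 -2.856
endloop
endfacet

endsolid


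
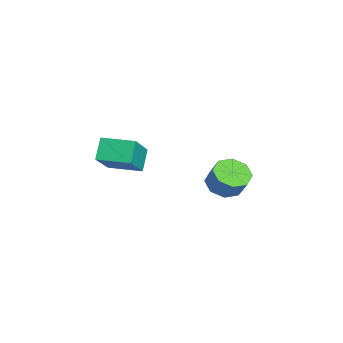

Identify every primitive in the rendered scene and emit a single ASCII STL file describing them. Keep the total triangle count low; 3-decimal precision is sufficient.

solid 
facet normal -0.722 0.289 -0.629
outer loop
vertex 0.617 -3.326 0.631
vertex 1.201 -1.858 0.634
vertex 1.33 -3.608 -0.317
endloop
endfacet
facet normal -0.369 -0.929 -0.001
outer loop
vertex 2.919 -4.242 1.066
vertex 0.617 -3.326 0.631
vertex 1.33 -3.608 -0.317
endloop
endfacet
facet normal -0.722 0.288 -0.628
outer loop
vertex 1.33 -3.608 -0.317
vertex 1.201 -1.858 0.634
vertex 1.914 -2.14 -0.315
endloop
endfacet
facet normal 0.585 -0.231 -0.778
outer loop
vertex 1.914 -2.14 -0.315
vertex 2.919 -4.242 1.066
vertex 1.33 -3.608 -0.317
endloop
endfacet
facet normal -0.585 0.231 0.778
outer loop
vertex 0.617 -3.326 0.631
vertex 2.79 -2.492 2.017
vertex 1.201 -1.858 0.634
endloop
endfacet
facet normal -0.369 -0.929 -0.001
outer loop
vertex 2.206 -3.96 2.015
vertex 0.617 -3.326 0.631
vertex 2.919 -4.242 1.066
endloop
endfacet
facet normal -0.585 0.232 0.777
outer loop
vertex 2.206 -3.96 2.015
vertex 2.79 -2.492 2.017
vertex 0.617 -3.326 0.631
endloop
endfacet
facet normal 0.369 0.929 0.001
outer loop
vertex 1.201 -1.858 0.634
vertex 2.79 -2.492 2.017
vertex 1.914 -2.14 -0.315
endloop
endfacet
facet normal 0.585 -0.231 -0.777
outer loop
vertex 3.503 -2.774 1.069
vertex 2.919 -4.242 1.066
vertex 1.914 -2.14 -0.315
endloop
endfacet
facet normal 0.369 0.929 0.001
outer loop
vertex 1.914 -2.14 -0.315
vertex 2.79 -2.492 2.017
vertex 3.503 -2.774 1.069
endloop
endfacet
facet normal 0.722 -0.289 0.628
outer loop
vertex 3.503 -2.774 1.069
vertex 2.206 -3.96 2.015
vertex 2.919 -4.242 1.066
endloop
endfacet
facet normal 0.722 -0.288 0.629
outer loop
vertex 2.79 -2.492 2.017
vertex 2.206 -3.96 2.015
vertex 3.503 -2.774 1.069
endloop
endfacet
facet normal -0.498 -0.247 -0.831
outer loop
vertex -1.339 1.915 -4.051
vertex -2.179 2.007 -3.575
vertex -1.614 2.604 -4.091
endloop
endfacet
facet normal 0.784 0.281 -0.554
outer loop
vertex -1.339 1.915 -4.051
vertex -1.614 2.604 -4.091
vertex -0.721 2.221 -3.021
endloop
endfacet
facet normal 0.784 0.282 -0.553
outer loop
vertex -0.721 2.221 -3.021
vertex -1.614 2.604 -4.091
vertex -0.996 2.909 -3.06
endloop
endfacet
facet normal 0.498 0.246 0.831
outer loop
vertex -0.721 2.221 -3.021
vertex -0.996 2.909 -3.06
vertex -1.561 2.313 -2.545
endloop
endfacet
facet normal -0.499 -0.246 -0.831
outer loop
vertex -1.614 2.604 -4.091
vertex -2.179 2.007 -3.575
vertex -2.22 2.943 -3.828
endloop
endfacet
facet normal 0.292 0.855 -0.428
outer loop
vertex -1.614 2.604 -4.091
vertex -2.22 2.943 -3.828
vertex -0.996 2.909 -3.06
endloop
endfacet
facet normal 0.293 0.855 -0.429
outer loop
vertex -0.996 2.909 -3.06
vertex -2.22 2.943 -3.828
vertex -1.602 3.248 -2.798
endloop
endfacet
facet normal 0.498 0.247 0.832
outer loop
vertex -0.996 2.909 -3.06
vertex -1.602 3.248 -2.798
vertex -1.561 2.313 -2.545
endloop
endfacet
facet normal -0.497 -0.247 -0.832
outer loop
vertex -2.22 2.943 -3.828
vertex -2.179 2.007 -3.575
vertex -2.802 2.734 -3.418
endloop
endfacet
facet normal -0.370 0.927 -0.053
outer loop
vertex -2.22 2.943 -3.828
vertex -2.802 2.734 -3.418
vertex -1.602 3.248 -2.798
endloop
endfacet
facet normal -0.370 0.927 -0.053
outer loop
vertex -1.602 3.248 -2.798
vertex -2.802 2.734 -3.418
vertex -2.184 3.039 -2.387
endloop
endfacet
facet normal 0.498 0.247 0.831
outer loop
vertex -1.602 3.248 -2.798
vertex -2.184 3.039 -2.387
vertex -1.561 2.313 -2.545
endloop
endfacet
facet normal -0.498 -0.247 -0.831
outer loop
vertex -2.802 2.734 -3.418
vertex -2.179 2.007 -3.575
vertex -3.019 2.099 -3.099
endloop
endfacet
facet normal -0.816 0.457 0.354
outer loop
vertex -2.802 2.734 -3.418
vertex -3.019 2.099 -3.099
vertex -2.184 3.039 -2.387
endloop
endfacet
facet normal -0.816 0.457 0.354
outer loop
vertex -2.184 3.039 -2.387
vertex -3.019 2.099 -3.099
vertex -2.401 2.405 -2.069
endloop
endfacet
facet normal 0.498 0.247 0.831
outer loop
vertex -2.184 3.039 -2.387
vertex -2.401 2.405 -2.069
vertex -1.561 2.313 -2.545
endloop
endfacet
facet normal -0.498 -0.246 -0.831
outer loop
vertex -3.019 2.099 -3.099
vertex -2.179 2.007 -3.575
vertex -2.744 1.411 -3.06
endloop
endfacet
facet normal -0.784 -0.282 0.554
outer loop
vertex -3.019 2.099 -3.099
vertex -2.744 1.411 -3.06
vertex -2.401 2.405 -2.069
endloop
endfacet
facet normal -0.784 -0.281 0.553
outer loop
vertex -2.401 2.405 -2.069
vertex -2.744 1.411 -3.06
vertex -2.126 1.716 -2.029
endloop
endfacet
facet normal 0.498 0.247 0.831
outer loop
vertex -2.401 2.405 -2.069
vertex -2.126 1.716 -2.029
vertex -1.561 2.313 -2.545
endloop
endfacet
facet normal -0.498 -0.247 -0.832
outer loop
vertex -2.744 1.411 -3.06
vertex -2.179 2.007 -3.575
vertex -2.138 1.072 -3.322
endloop
endfacet
facet normal -0.293 -0.855 0.428
outer loop
vertex -2.744 1.411 -3.06
vertex -2.138 1.072 -3.322
vertex -2.126 1.716 -2.029
endloop
endfacet
facet normal -0.292 -0.855 0.429
outer loop
vertex -2.126 1.716 -2.029
vertex -2.138 1.072 -3.322
vertex -1.52 1.377 -2.292
endloop
endfacet
facet normal 0.499 0.246 0.831
outer loop
vertex -2.126 1.716 -2.029
vertex -1.52 1.377 -2.292
vertex -1.561 2.313 -2.545
endloop
endfacet
facet normal -0.498 -0.247 -0.831
outer loop
vertex -2.138 1.072 -3.322
vertex -2.179 2.007 -3.575
vertex -1.556 1.281 -3.733
endloop
endfacet
facet normal 0.370 -0.927 0.053
outer loop
vertex -2.138 1.072 -3.322
vertex -1.556 1.281 -3.733
vertex -1.52 1.377 -2.292
endloop
endfacet
facet normal 0.370 -0.928 0.053
outer loop
vertex -1.52 1.377 -2.292
vertex -1.556 1.281 -3.733
vertex -0.938 1.586 -2.702
endloop
endfacet
facet normal 0.497 0.247 0.832
outer loop
vertex -1.52 1.377 -2.292
vertex -0.938 1.586 -2.702
vertex -1.561 2.313 -2.545
endloop
endfacet
facet normal -0.498 -0.247 -0.831
outer loop
vertex -1.556 1.281 -3.733
vertex -2.179 2.007 -3.575
vertex -1.339 1.915 -4.051
endloop
endfacet
facet normal 0.816 -0.457 -0.354
outer loop
vertex -1.556 1.281 -3.733
vertex -1.339 1.915 -4.051
vertex -0.938 1.586 -2.702
endloop
endfacet
facet normal 0.816 -0.457 -0.354
outer loop
vertex -0.938 1.586 -2.702
vertex -1.339 1.915 -4.051
vertex -0.721 2.221 -3.021
endloop
endfacet
facet normal 0.498 0.247 0.831
outer loop
vertex -0.938 1.586 -2.702
vertex -0.721 2.221 -3.021
vertex -1.561 2.313 -2.545
endloop
endfacet

endsolid


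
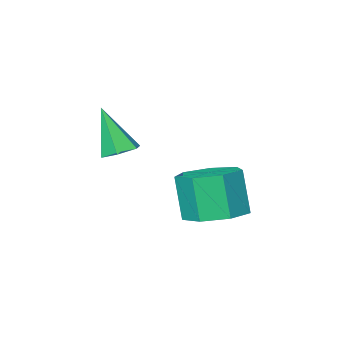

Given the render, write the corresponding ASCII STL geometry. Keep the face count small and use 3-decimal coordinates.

solid 
facet normal -0.125 0.426 -0.896
outer loop
vertex -1.593 -3.009 2.945
vertex -2.231 -2.959 3.058
vertex -1.831 -2.476 3.232
endloop
endfacet
facet normal 0.917 0.237 0.320
outer loop
vertex -1.593 -3.009 2.945
vertex -1.831 -2.476 3.232
vertex -2.009 -3.721 4.662
endloop
endfacet
facet normal -0.124 0.425 -0.896
outer loop
vertex -1.831 -2.476 3.232
vertex -2.231 -2.959 3.058
vertex -2.47 -2.426 3.344
endloop
endfacet
facet normal 0.173 0.732 0.659
outer loop
vertex -1.831 -2.476 3.232
vertex -2.47 -2.426 3.344
vertex -2.009 -3.721 4.662
endloop
endfacet
facet normal -0.125 0.425 -0.897
outer loop
vertex -2.47 -2.426 3.344
vertex -2.231 -2.959 3.058
vertex -2.869 -2.908 3.171
endloop
endfacet
facet normal -0.706 0.366 0.607
outer loop
vertex -2.47 -2.426 3.344
vertex -2.869 -2.908 3.171
vertex -2.009 -3.721 4.662
endloop
endfacet
facet normal -0.125 0.427 -0.896
outer loop
vertex -2.869 -2.908 3.171
vertex -2.231 -2.959 3.058
vertex -2.631 -3.441 2.884
endloop
endfacet
facet normal -0.842 -0.493 0.217
outer loop
vertex -2.869 -2.908 3.171
vertex -2.631 -3.441 2.884
vertex -2.009 -3.721 4.662
endloop
endfacet
facet normal -0.124 0.426 -0.896
outer loop
vertex -2.631 -3.441 2.884
vertex -2.231 -2.959 3.058
vertex -1.993 -3.491 2.772
endloop
endfacet
facet normal -0.099 -0.988 -0.121
outer loop
vertex -2.631 -3.441 2.884
vertex -1.993 -3.491 2.772
vertex -2.009 -3.721 4.662
endloop
endfacet
facet normal -0.125 0.426 -0.896
outer loop
vertex -1.993 -3.491 2.772
vertex -2.231 -2.959 3.058
vertex -1.593 -3.009 2.945
endloop
endfacet
facet normal 0.780 -0.622 -0.069
outer loop
vertex -1.993 -3.491 2.772
vertex -1.593 -3.009 2.945
vertex -2.009 -3.721 4.662
endloop
endfacet
facet normal 0.037 0.321 -0.946
outer loop
vertex -2.611 -0.125 1.322
vertex -3.56 0.238 1.408
vertex -2.678 0.712 1.603
endloop
endfacet
facet normal 0.996 0.060 0.059
outer loop
vertex -2.611 -0.125 1.322
vertex -2.678 0.712 1.603
vertex -2.67 -0.641 2.846
endloop
endfacet
facet normal 0.996 0.061 0.060
outer loop
vertex -2.67 -0.641 2.846
vertex -2.678 0.712 1.603
vertex -2.738 0.196 3.127
endloop
endfacet
facet normal -0.037 -0.321 0.946
outer loop
vertex -2.67 -0.641 2.846
vertex -2.738 0.196 3.127
vertex -3.62 -0.278 2.932
endloop
endfacet
facet normal 0.037 0.321 -0.946
outer loop
vertex -2.678 0.712 1.603
vertex -3.56 0.238 1.408
vertex -3.41 1.192 1.737
endloop
endfacet
facet normal 0.562 0.777 0.285
outer loop
vertex -2.678 0.712 1.603
vertex -3.41 1.192 1.737
vertex -2.738 0.196 3.127
endloop
endfacet
facet normal 0.562 0.777 0.285
outer loop
vertex -2.738 0.196 3.127
vertex -3.41 1.192 1.737
vertex -3.47 0.676 3.261
endloop
endfacet
facet normal -0.037 -0.321 0.946
outer loop
vertex -2.738 0.196 3.127
vertex -3.47 0.676 3.261
vertex -3.62 -0.278 2.932
endloop
endfacet
facet normal 0.037 0.321 -0.946
outer loop
vertex -3.41 1.192 1.737
vertex -3.56 0.238 1.408
vertex -4.255 0.953 1.623
endloop
endfacet
facet normal -0.297 0.908 0.296
outer loop
vertex -3.41 1.192 1.737
vertex -4.255 0.953 1.623
vertex -3.47 0.676 3.261
endloop
endfacet
facet normal -0.297 0.908 0.296
outer loop
vertex -3.47 0.676 3.261
vertex -4.255 0.953 1.623
vertex -4.314 0.437 3.147
endloop
endfacet
facet normal -0.037 -0.321 0.946
outer loop
vertex -3.47 0.676 3.261
vertex -4.314 0.437 3.147
vertex -3.62 -0.278 2.932
endloop
endfacet
facet normal 0.037 0.321 -0.946
outer loop
vertex -4.255 0.953 1.623
vertex -3.56 0.238 1.408
vertex -4.576 0.176 1.347
endloop
endfacet
facet normal -0.931 0.355 0.084
outer loop
vertex -4.255 0.953 1.623
vertex -4.576 0.176 1.347
vertex -4.314 0.437 3.147
endloop
endfacet
facet normal -0.931 0.356 0.084
outer loop
vertex -4.314 0.437 3.147
vertex -4.576 0.176 1.347
vertex -4.636 -0.34 2.871
endloop
endfacet
facet normal -0.037 -0.321 0.946
outer loop
vertex -4.314 0.437 3.147
vertex -4.636 -0.34 2.871
vertex -3.62 -0.278 2.932
endloop
endfacet
facet normal 0.037 0.321 -0.946
outer loop
vertex -4.576 0.176 1.347
vertex -3.56 0.238 1.408
vertex -4.133 -0.554 1.117
endloop
endfacet
facet normal -0.865 -0.464 -0.191
outer loop
vertex -4.576 0.176 1.347
vertex -4.133 -0.554 1.117
vertex -4.636 -0.34 2.871
endloop
endfacet
facet normal -0.865 -0.464 -0.191
outer loop
vertex -4.636 -0.34 2.871
vertex -4.133 -0.554 1.117
vertex -4.193 -1.07 2.641
endloop
endfacet
facet normal -0.037 -0.321 0.946
outer loop
vertex -4.636 -0.34 2.871
vertex -4.193 -1.07 2.641
vertex -3.62 -0.278 2.932
endloop
endfacet
facet normal 0.037 0.321 -0.946
outer loop
vertex -4.133 -0.554 1.117
vertex -3.56 0.238 1.408
vertex -3.258 -0.688 1.106
endloop
endfacet
facet normal -0.147 -0.935 -0.322
outer loop
vertex -4.133 -0.554 1.117
vertex -3.258 -0.688 1.106
vertex -4.193 -1.07 2.641
endloop
endfacet
facet normal -0.147 -0.935 -0.322
outer loop
vertex -4.193 -1.07 2.641
vertex -3.258 -0.688 1.106
vertex -3.318 -1.204 2.63
endloop
endfacet
facet normal -0.037 -0.321 0.946
outer loop
vertex -4.193 -1.07 2.641
vertex -3.318 -1.204 2.63
vertex -3.62 -0.278 2.932
endloop
endfacet
facet normal 0.037 0.321 -0.946
outer loop
vertex -3.258 -0.688 1.106
vertex -3.56 0.238 1.408
vertex -2.611 -0.125 1.322
endloop
endfacet
facet normal 0.681 -0.702 -0.211
outer loop
vertex -3.258 -0.688 1.106
vertex -2.611 -0.125 1.322
vertex -3.318 -1.204 2.63
endloop
endfacet
facet normal 0.680 -0.702 -0.211
outer loop
vertex -3.318 -1.204 2.63
vertex -2.611 -0.125 1.322
vertex -2.67 -0.641 2.846
endloop
endfacet
facet normal -0.037 -0.321 0.946
outer loop
vertex -3.318 -1.204 2.63
vertex -2.67 -0.641 2.846
vertex -3.62 -0.278 2.932
endloop
endfacet

endsolid


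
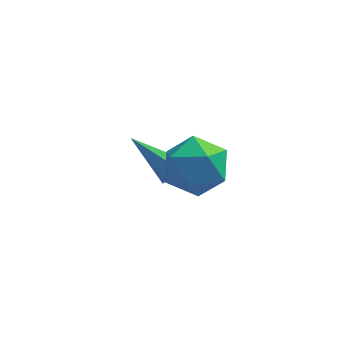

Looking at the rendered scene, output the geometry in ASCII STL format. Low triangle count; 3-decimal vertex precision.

solid 
facet normal 0.767 -0.456 -0.451
outer loop
vertex 2.641 1.028 0.57
vertex 2.254 0.888 0.054
vertex 2.63 1.421 0.154
endloop
endfacet
facet normal 0.404 0.670 0.623
outer loop
vertex 2.641 1.028 0.57
vertex 2.63 1.421 0.154
vertex 0.666 1.832 0.986
endloop
endfacet
facet normal 0.767 -0.457 -0.450
outer loop
vertex 2.63 1.421 0.154
vertex 2.254 0.888 0.054
vertex 2.337 1.413 -0.338
endloop
endfacet
facet normal 0.159 0.981 -0.110
outer loop
vertex 2.63 1.421 0.154
vertex 2.337 1.413 -0.338
vertex 0.666 1.832 0.986
endloop
endfacet
facet normal 0.767 -0.457 -0.450
outer loop
vertex 2.337 1.413 -0.338
vertex 2.254 0.888 0.054
vertex 1.981 1.01 -0.535
endloop
endfacet
facet normal -0.366 0.649 -0.667
outer loop
vertex 2.337 1.413 -0.338
vertex 1.981 1.01 -0.535
vertex 0.666 1.832 0.986
endloop
endfacet
facet normal 0.768 -0.455 -0.450
outer loop
vertex 1.981 1.01 -0.535
vertex 2.254 0.888 0.054
vertex 1.832 0.515 -0.289
endloop
endfacet
facet normal -0.775 -0.079 -0.627
outer loop
vertex 1.981 1.01 -0.535
vertex 1.832 0.515 -0.289
vertex 0.666 1.832 0.986
endloop
endfacet
facet normal 0.768 -0.456 -0.450
outer loop
vertex 1.832 0.515 -0.289
vertex 2.254 0.888 0.054
vertex 2.0 0.301 0.215
endloop
endfacet
facet normal -0.759 -0.650 -0.023
outer loop
vertex 1.832 0.515 -0.289
vertex 2.0 0.301 0.215
vertex 0.666 1.832 0.986
endloop
endfacet
facet normal 0.767 -0.456 -0.451
outer loop
vertex 2.0 0.301 0.215
vertex 2.254 0.888 0.054
vertex 2.36 0.529 0.597
endloop
endfacet
facet normal -0.332 -0.639 0.694
outer loop
vertex 2.0 0.301 0.215
vertex 2.36 0.529 0.597
vertex 0.666 1.832 0.986
endloop
endfacet
facet normal 0.767 -0.456 -0.451
outer loop
vertex 2.36 0.529 0.597
vertex 2.254 0.888 0.054
vertex 2.641 1.028 0.57
endloop
endfacet
facet normal 0.186 -0.051 0.981
outer loop
vertex 2.36 0.529 0.597
vertex 2.641 1.028 0.57
vertex 0.666 1.832 0.986
endloop
endfacet
facet normal -0.835 0.257 -0.486
outer loop
vertex 2.643 -2.125 2.918
vertex 2.041 -3.049 3.464
vertex 2.075 -1.939 3.994
endloop
endfacet
facet normal -0.424 0.828 -0.367
outer loop
vertex 2.643 -2.125 2.918
vertex 2.075 -1.939 3.994
vertex 3.19 -1.457 3.795
endloop
endfacet
facet normal 0.210 0.710 -0.672
outer loop
vertex 2.643 -2.125 2.918
vertex 3.19 -1.457 3.795
vertex 3.844 -2.269 3.142
endloop
endfacet
facet normal 0.191 0.066 -0.979
outer loop
vertex 2.643 -2.125 2.918
vertex 3.844 -2.269 3.142
vertex 3.134 -3.252 2.938
endloop
endfacet
facet normal -0.456 -0.214 -0.864
outer loop
vertex 2.643 -2.125 2.918
vertex 3.134 -3.252 2.938
vertex 2.041 -3.049 3.464
endloop
endfacet
facet normal -0.322 0.884 0.338
outer loop
vertex 3.19 -1.457 3.795
vertex 2.075 -1.939 3.994
vertex 2.926 -1.968 4.882
endloop
endfacet
facet normal -0.989 -0.039 0.146
outer loop
vertex 2.075 -1.939 3.994
vertex 2.041 -3.049 3.464
vertex 2.216 -2.951 4.678
endloop
endfacet
facet normal -0.374 -0.801 -0.467
outer loop
vertex 2.041 -3.049 3.464
vertex 3.134 -3.252 2.938
vertex 2.87 -3.763 4.025
endloop
endfacet
facet normal 0.671 -0.349 -0.654
outer loop
vertex 3.134 -3.252 2.938
vertex 3.844 -2.269 3.142
vertex 3.985 -3.281 3.826
endloop
endfacet
facet normal 0.703 0.693 -0.157
outer loop
vertex 3.844 -2.269 3.142
vertex 3.19 -1.457 3.795
vertex 4.019 -2.171 4.356
endloop
endfacet
facet normal -0.191 -0.066 0.979
outer loop
vertex 3.417 -3.095 4.902
vertex 2.926 -1.968 4.882
vertex 2.216 -2.951 4.678
endloop
endfacet
facet normal -0.210 -0.710 0.672
outer loop
vertex 3.417 -3.095 4.902
vertex 2.216 -2.951 4.678
vertex 2.87 -3.763 4.025
endloop
endfacet
facet normal 0.424 -0.828 0.367
outer loop
vertex 3.417 -3.095 4.902
vertex 2.87 -3.763 4.025
vertex 3.985 -3.281 3.826
endloop
endfacet
facet normal 0.835 -0.257 0.486
outer loop
vertex 3.417 -3.095 4.902
vertex 3.985 -3.281 3.826
vertex 4.019 -2.171 4.356
endloop
endfacet
facet normal 0.456 0.214 0.864
outer loop
vertex 3.417 -3.095 4.902
vertex 4.019 -2.171 4.356
vertex 2.926 -1.968 4.882
endloop
endfacet
facet normal -0.671 0.349 0.654
outer loop
vertex 2.216 -2.951 4.678
vertex 2.926 -1.968 4.882
vertex 2.075 -1.939 3.994
endloop
endfacet
facet normal -0.703 -0.693 0.157
outer loop
vertex 2.87 -3.763 4.025
vertex 2.216 -2.951 4.678
vertex 2.041 -3.049 3.464
endloop
endfacet
facet normal 0.322 -0.884 -0.338
outer loop
vertex 3.985 -3.281 3.826
vertex 2.87 -3.763 4.025
vertex 3.134 -3.252 2.938
endloop
endfacet
facet normal 0.989 0.039 -0.146
outer loop
vertex 4.019 -2.171 4.356
vertex 3.985 -3.281 3.826
vertex 3.844 -2.269 3.142
endloop
endfacet
facet normal 0.374 0.801 0.467
outer loop
vertex 2.926 -1.968 4.882
vertex 4.019 -2.171 4.356
vertex 3.19 -1.457 3.795
endloop
endfacet

endsolid


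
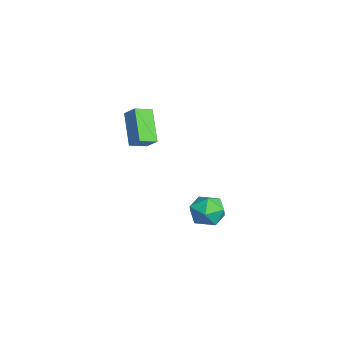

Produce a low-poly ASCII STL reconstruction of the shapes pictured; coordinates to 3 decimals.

solid 
facet normal -0.602 -0.451 -0.659
outer loop
vertex -0.775 -1.877 2.805
vertex -1.094 -0.967 2.473
vertex 0.724 -1.856 1.422
endloop
endfacet
facet normal 0.313 -0.892 0.326
outer loop
vertex 1.314 -1.413 2.067
vertex -0.775 -1.877 2.805
vertex 0.724 -1.856 1.422
endloop
endfacet
facet normal -0.602 -0.452 -0.659
outer loop
vertex 0.724 -1.856 1.422
vertex -1.094 -0.967 2.473
vertex 0.405 -0.946 1.089
endloop
endfacet
facet normal 0.735 0.009 -0.678
outer loop
vertex 0.405 -0.946 1.089
vertex 1.314 -1.413 2.067
vertex 0.724 -1.856 1.422
endloop
endfacet
facet normal -0.734 -0.010 0.679
outer loop
vertex -0.775 -1.877 2.805
vertex -0.504 -0.524 3.118
vertex -1.094 -0.967 2.473
endloop
endfacet
facet normal 0.313 -0.892 0.326
outer loop
vertex -0.185 -1.434 3.451
vertex -0.775 -1.877 2.805
vertex 1.314 -1.413 2.067
endloop
endfacet
facet normal -0.735 -0.010 0.678
outer loop
vertex -0.185 -1.434 3.451
vertex -0.504 -0.524 3.118
vertex -0.775 -1.877 2.805
endloop
endfacet
facet normal -0.313 0.892 -0.326
outer loop
vertex -1.094 -0.967 2.473
vertex -0.504 -0.524 3.118
vertex 0.405 -0.946 1.089
endloop
endfacet
facet normal 0.735 0.010 -0.678
outer loop
vertex 0.995 -0.503 1.735
vertex 1.314 -1.413 2.067
vertex 0.405 -0.946 1.089
endloop
endfacet
facet normal -0.313 0.892 -0.326
outer loop
vertex 0.405 -0.946 1.089
vertex -0.504 -0.524 3.118
vertex 0.995 -0.503 1.735
endloop
endfacet
facet normal 0.602 0.451 0.659
outer loop
vertex 0.995 -0.503 1.735
vertex -0.185 -1.434 3.451
vertex 1.314 -1.413 2.067
endloop
endfacet
facet normal 0.601 0.452 0.659
outer loop
vertex -0.504 -0.524 3.118
vertex -0.185 -1.434 3.451
vertex 0.995 -0.503 1.735
endloop
endfacet
facet normal -0.911 0.294 0.290
outer loop
vertex -0.268 2.295 -4.153
vertex -0.159 1.744 -3.252
vertex 0.154 2.758 -3.296
endloop
endfacet
facet normal -0.606 0.786 -0.126
outer loop
vertex -0.268 2.295 -4.153
vertex 0.154 2.758 -3.296
vertex 0.577 2.93 -4.255
endloop
endfacet
facet normal -0.451 0.480 -0.752
outer loop
vertex -0.268 2.295 -4.153
vertex 0.577 2.93 -4.255
vertex 0.525 2.022 -4.803
endloop
endfacet
facet normal -0.661 -0.201 -0.723
outer loop
vertex -0.268 2.295 -4.153
vertex 0.525 2.022 -4.803
vertex 0.071 1.289 -4.184
endloop
endfacet
facet normal -0.945 -0.316 -0.079
outer loop
vertex -0.268 2.295 -4.153
vertex 0.071 1.289 -4.184
vertex -0.159 1.744 -3.252
endloop
endfacet
facet normal 0.008 0.984 0.180
outer loop
vertex 0.577 2.93 -4.255
vertex 0.154 2.758 -3.296
vertex 1.209 2.771 -3.416
endloop
endfacet
facet normal -0.485 0.187 0.854
outer loop
vertex 0.154 2.758 -3.296
vertex -0.159 1.744 -3.252
vertex 0.755 2.038 -2.797
endloop
endfacet
facet normal -0.542 -0.800 0.257
outer loop
vertex -0.159 1.744 -3.252
vertex 0.071 1.289 -4.184
vertex 0.703 1.13 -3.345
endloop
endfacet
facet normal -0.082 -0.613 -0.786
outer loop
vertex 0.071 1.289 -4.184
vertex 0.525 2.022 -4.803
vertex 1.126 1.302 -4.304
endloop
endfacet
facet normal 0.258 0.488 -0.834
outer loop
vertex 0.525 2.022 -4.803
vertex 0.577 2.93 -4.255
vertex 1.439 2.316 -4.348
endloop
endfacet
facet normal 0.661 0.201 0.723
outer loop
vertex 1.548 1.765 -3.447
vertex 1.209 2.771 -3.416
vertex 0.755 2.038 -2.797
endloop
endfacet
facet normal 0.451 -0.480 0.752
outer loop
vertex 1.548 1.765 -3.447
vertex 0.755 2.038 -2.797
vertex 0.703 1.13 -3.345
endloop
endfacet
facet normal 0.606 -0.786 0.126
outer loop
vertex 1.548 1.765 -3.447
vertex 0.703 1.13 -3.345
vertex 1.126 1.302 -4.304
endloop
endfacet
facet normal 0.911 -0.294 -0.290
outer loop
vertex 1.548 1.765 -3.447
vertex 1.126 1.302 -4.304
vertex 1.439 2.316 -4.348
endloop
endfacet
facet normal 0.945 0.316 0.079
outer loop
vertex 1.548 1.765 -3.447
vertex 1.439 2.316 -4.348
vertex 1.209 2.771 -3.416
endloop
endfacet
facet normal 0.082 0.613 0.786
outer loop
vertex 0.755 2.038 -2.797
vertex 1.209 2.771 -3.416
vertex 0.154 2.758 -3.296
endloop
endfacet
facet normal -0.258 -0.488 0.834
outer loop
vertex 0.703 1.13 -3.345
vertex 0.755 2.038 -2.797
vertex -0.159 1.744 -3.252
endloop
endfacet
facet normal -0.008 -0.984 -0.180
outer loop
vertex 1.126 1.302 -4.304
vertex 0.703 1.13 -3.345
vertex 0.071 1.289 -4.184
endloop
endfacet
facet normal 0.485 -0.187 -0.854
outer loop
vertex 1.439 2.316 -4.348
vertex 1.126 1.302 -4.304
vertex 0.525 2.022 -4.803
endloop
endfacet
facet normal 0.542 0.800 -0.257
outer loop
vertex 1.209 2.771 -3.416
vertex 1.439 2.316 -4.348
vertex 0.577 2.93 -4.255
endloop
endfacet

endsolid


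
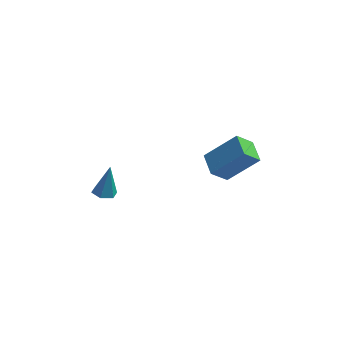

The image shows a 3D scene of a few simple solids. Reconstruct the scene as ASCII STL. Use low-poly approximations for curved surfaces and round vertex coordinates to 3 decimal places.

solid 
facet normal -0.148 -0.276 -0.950
outer loop
vertex -2.439 -0.36 -3.219
vertex -3.053 -0.578 -3.06
vertex -2.963 0.056 -3.258
endloop
endfacet
facet normal 0.622 0.783 -0.001
outer loop
vertex -2.439 -0.36 -3.219
vertex -2.963 0.056 -3.258
vertex -2.787 -0.082 -1.36
endloop
endfacet
facet normal -0.148 -0.276 -0.950
outer loop
vertex -2.963 0.056 -3.258
vertex -3.053 -0.578 -3.06
vertex -3.576 -0.162 -3.099
endloop
endfacet
facet normal -0.311 0.945 0.098
outer loop
vertex -2.963 0.056 -3.258
vertex -3.576 -0.162 -3.099
vertex -2.787 -0.082 -1.36
endloop
endfacet
facet normal -0.150 -0.277 -0.949
outer loop
vertex -3.576 -0.162 -3.099
vertex -3.053 -0.578 -3.06
vertex -3.666 -0.795 -2.9
endloop
endfacet
facet normal -0.886 0.249 0.391
outer loop
vertex -3.576 -0.162 -3.099
vertex -3.666 -0.795 -2.9
vertex -2.787 -0.082 -1.36
endloop
endfacet
facet normal -0.150 -0.277 -0.949
outer loop
vertex -3.666 -0.795 -2.9
vertex -3.053 -0.578 -3.06
vertex -3.142 -1.211 -2.861
endloop
endfacet
facet normal -0.530 -0.613 0.586
outer loop
vertex -3.666 -0.795 -2.9
vertex -3.142 -1.211 -2.861
vertex -2.787 -0.082 -1.36
endloop
endfacet
facet normal -0.148 -0.278 -0.949
outer loop
vertex -3.142 -1.211 -2.861
vertex -3.053 -0.578 -3.06
vertex -2.529 -0.994 -3.02
endloop
endfacet
facet normal 0.401 -0.775 0.488
outer loop
vertex -3.142 -1.211 -2.861
vertex -2.529 -0.994 -3.02
vertex -2.787 -0.082 -1.36
endloop
endfacet
facet normal -0.147 -0.277 -0.949
outer loop
vertex -2.529 -0.994 -3.02
vertex -3.053 -0.578 -3.06
vertex -2.439 -0.36 -3.219
endloop
endfacet
facet normal 0.978 -0.078 0.195
outer loop
vertex -2.529 -0.994 -3.02
vertex -2.439 -0.36 -3.219
vertex -2.787 -0.082 -1.36
endloop
endfacet
facet normal -0.582 -0.371 0.724
outer loop
vertex 3.925 -0.375 0.937
vertex 3.442 0.802 1.152
vertex 2.343 -0.755 -0.53
endloop
endfacet
facet normal 0.374 -0.912 -0.167
outer loop
vertex 3.118 -0.262 -1.492
vertex 3.925 -0.375 0.937
vertex 2.343 -0.755 -0.53
endloop
endfacet
facet normal -0.582 -0.371 0.724
outer loop
vertex 2.343 -0.755 -0.53
vertex 3.442 0.802 1.152
vertex 1.861 0.422 -0.315
endloop
endfacet
facet normal -0.722 -0.173 -0.670
outer loop
vertex 1.861 0.422 -0.315
vertex 3.118 -0.262 -1.492
vertex 2.343 -0.755 -0.53
endloop
endfacet
facet normal 0.722 0.174 0.670
outer loop
vertex 3.925 -0.375 0.937
vertex 4.217 1.295 0.19
vertex 3.442 0.802 1.152
endloop
endfacet
facet normal 0.374 -0.912 -0.167
outer loop
vertex 4.699 0.118 -0.025
vertex 3.925 -0.375 0.937
vertex 3.118 -0.262 -1.492
endloop
endfacet
facet normal 0.722 0.173 0.670
outer loop
vertex 4.699 0.118 -0.025
vertex 4.217 1.295 0.19
vertex 3.925 -0.375 0.937
endloop
endfacet
facet normal -0.374 0.912 0.166
outer loop
vertex 3.442 0.802 1.152
vertex 4.217 1.295 0.19
vertex 1.861 0.422 -0.315
endloop
endfacet
facet normal -0.722 -0.174 -0.670
outer loop
vertex 2.635 0.915 -1.277
vertex 3.118 -0.262 -1.492
vertex 1.861 0.422 -0.315
endloop
endfacet
facet normal -0.374 0.912 0.167
outer loop
vertex 1.861 0.422 -0.315
vertex 4.217 1.295 0.19
vertex 2.635 0.915 -1.277
endloop
endfacet
facet normal 0.582 0.371 -0.723
outer loop
vertex 2.635 0.915 -1.277
vertex 4.699 0.118 -0.025
vertex 3.118 -0.262 -1.492
endloop
endfacet
facet normal 0.582 0.371 -0.724
outer loop
vertex 4.217 1.295 0.19
vertex 4.699 0.118 -0.025
vertex 2.635 0.915 -1.277
endloop
endfacet

endsolid
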